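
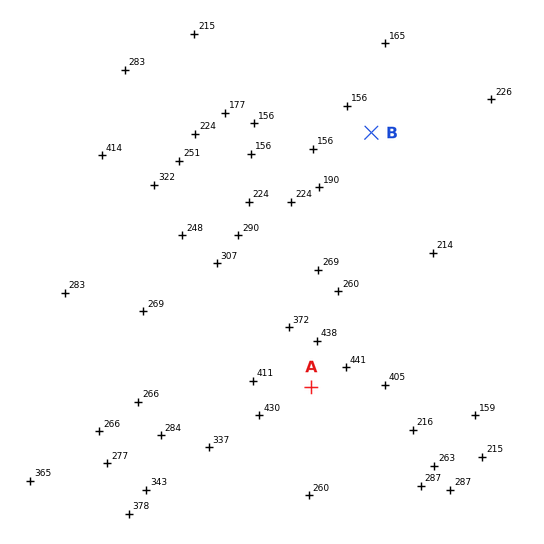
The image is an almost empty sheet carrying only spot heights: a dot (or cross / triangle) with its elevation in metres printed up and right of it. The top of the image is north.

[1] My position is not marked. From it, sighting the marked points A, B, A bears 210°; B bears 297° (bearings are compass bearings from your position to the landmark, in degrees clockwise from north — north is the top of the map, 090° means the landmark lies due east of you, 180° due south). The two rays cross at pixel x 439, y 167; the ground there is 230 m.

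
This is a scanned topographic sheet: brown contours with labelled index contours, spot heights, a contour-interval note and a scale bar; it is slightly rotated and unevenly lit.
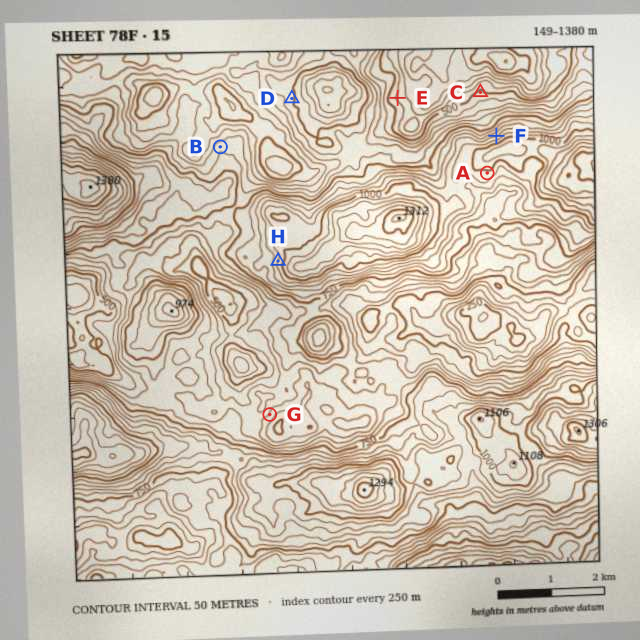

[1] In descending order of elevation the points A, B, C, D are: A D B C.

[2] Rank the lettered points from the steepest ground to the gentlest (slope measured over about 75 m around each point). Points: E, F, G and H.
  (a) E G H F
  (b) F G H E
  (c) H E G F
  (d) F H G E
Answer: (d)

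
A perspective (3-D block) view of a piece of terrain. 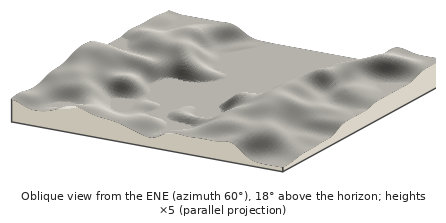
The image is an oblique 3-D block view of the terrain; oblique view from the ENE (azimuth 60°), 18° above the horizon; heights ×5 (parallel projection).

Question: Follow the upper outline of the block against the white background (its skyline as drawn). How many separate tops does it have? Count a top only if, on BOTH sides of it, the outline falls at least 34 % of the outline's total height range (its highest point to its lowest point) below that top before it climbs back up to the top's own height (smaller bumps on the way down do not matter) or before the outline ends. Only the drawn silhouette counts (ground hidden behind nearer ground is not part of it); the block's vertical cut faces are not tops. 1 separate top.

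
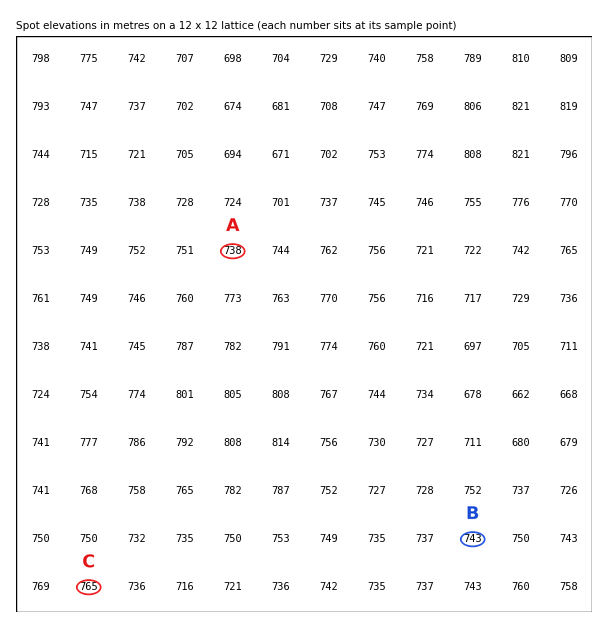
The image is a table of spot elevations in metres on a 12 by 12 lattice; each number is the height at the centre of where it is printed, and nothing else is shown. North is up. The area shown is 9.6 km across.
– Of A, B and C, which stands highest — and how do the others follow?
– C B A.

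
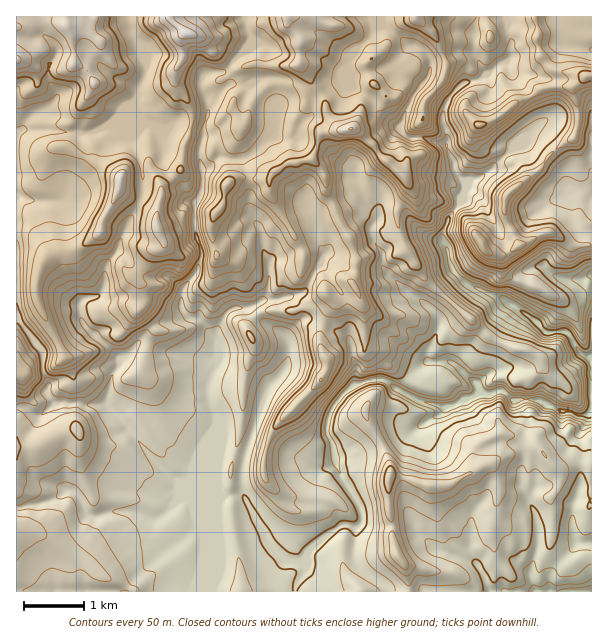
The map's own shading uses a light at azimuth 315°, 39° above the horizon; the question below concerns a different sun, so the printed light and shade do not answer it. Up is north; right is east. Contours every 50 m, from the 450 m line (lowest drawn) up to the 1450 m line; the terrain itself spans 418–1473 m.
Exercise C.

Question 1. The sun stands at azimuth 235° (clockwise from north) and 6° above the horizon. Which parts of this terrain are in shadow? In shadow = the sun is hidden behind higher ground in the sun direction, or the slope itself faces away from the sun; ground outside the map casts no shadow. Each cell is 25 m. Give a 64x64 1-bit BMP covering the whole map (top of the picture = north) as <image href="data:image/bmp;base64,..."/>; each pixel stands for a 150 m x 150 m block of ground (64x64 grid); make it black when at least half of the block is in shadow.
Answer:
<image width="64" height="64" href="data:image/bmp;base64,Qk0+AgAAAAAAAD4AAAAoAAAAQAAAAEAAAAABAAEAAAAAAAACAAATCwAAEwsAAAIAAAAAAAAA////AAAAAAAABgAwA4gYAAAfAHAHiDjAAD8AcAYL8cAAfwBwBB/zwAD/gHAEP+JFB/+AcAQ/4E4P/wDwDD/BTv/+AOAGP+PO//4A4AY/485/8ADBDjhjzh9AAMAeeAOO/uAAB/wwA4bwwACP/D+DhsCBAI/4P4OGwAMAz/h/z54AxgBP+H/Pn4DsAE/wf8e/wfwAR/D/+f/h+ABg8P/z//P8AGDx//P///wEcPH///89/ABw+f///3B4QHg////zcODgOD//+Afx4fA4Pj/gH/Dx+Agef8Af9/n4HD9/gD/34PweP/wB/+/gDD4//gf/z/H4Pj/+H/8f4/h4AP4//x/j+GAB/n/zH+PgBhP+/88/4eAgM/3/Hx/j8DC3+/j/HMH4eK//4f8AyBh4w//A8wAAO/jj/8YAADB/+PP/zsAMMPv599+f7w44+/Pv35//ADj98+/bv/8AHP3nz8f//wAM/+ffx/n/AA7+75+P8f8ADv7Pn4/x/wAP/+A+H/j/AB//+D4//P8Af//7fn/8jwN//y88//4DH+P+AAH/7wMDgP4gB//DAwAADjAf95mDAGAOOB//vQMAcB78P/u/gxAIHuA+e//DEHw/IHz9//AQ/D8Acf7/wDH+PwDw//8f+78ZEPD8/z/5PxOAeP3+P/h/B8DhcfY/An4f4McD9z8CfH/gH4f/Pw=="/>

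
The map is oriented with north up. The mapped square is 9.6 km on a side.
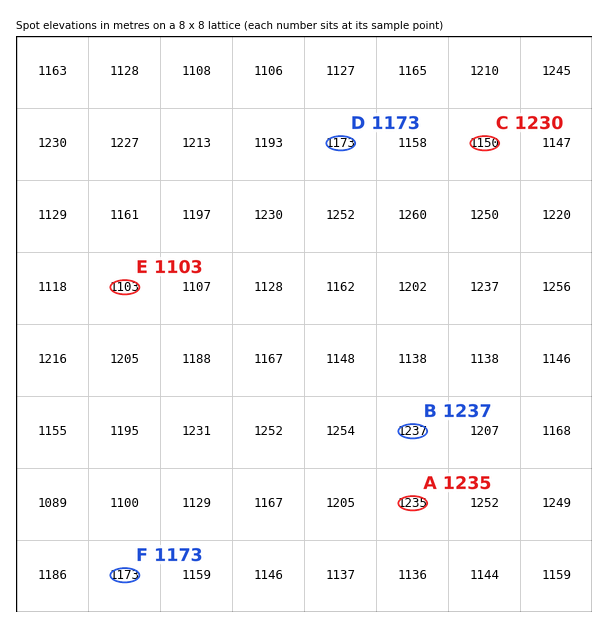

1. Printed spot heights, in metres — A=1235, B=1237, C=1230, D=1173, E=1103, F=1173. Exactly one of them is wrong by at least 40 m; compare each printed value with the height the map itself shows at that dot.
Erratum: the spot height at C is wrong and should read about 1150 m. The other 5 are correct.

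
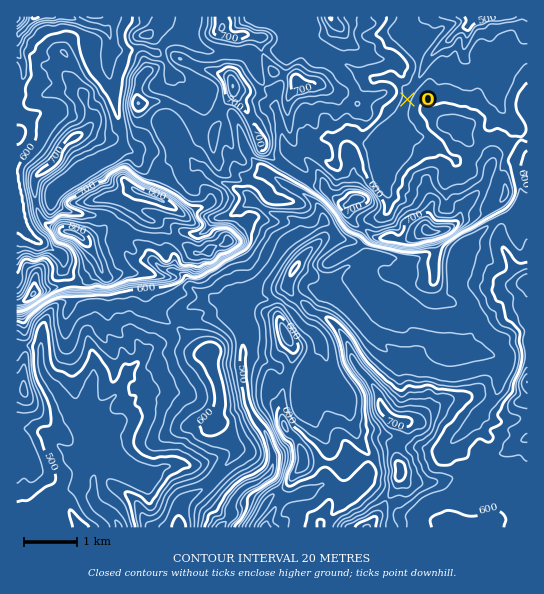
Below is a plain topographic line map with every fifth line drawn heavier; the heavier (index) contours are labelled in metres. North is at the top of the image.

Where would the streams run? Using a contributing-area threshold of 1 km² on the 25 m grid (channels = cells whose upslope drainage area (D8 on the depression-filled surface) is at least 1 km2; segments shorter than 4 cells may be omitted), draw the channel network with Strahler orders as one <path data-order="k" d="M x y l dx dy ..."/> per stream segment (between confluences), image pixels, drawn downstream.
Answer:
<path data-order="1" d="M486 521l0 1-5 5-2 0"/><path data-order="1" d="M449 519l2 0 6 3 8 5 14 0"/><path data-order="1" d="M342 491l-5-1-4-3-7-1-1-1-3 0-9 5-12 3-8 4-6 0-1 1-3 0-9 11-8 14 0 4-1 0"/><path data-order="1" d="M174 465l-3 1-5 0-5 3-6 5-5 3-3 0-1 1-8 0-20-12-8-8-8 0-1 1"/><path data-order="3" d="M101 459l0 6-6 6 0 3-1 1 0 18-1 1 0 4 5 8 8 5 12 12 0 4 1 0"/><path data-order="3" d="M98 449l0 2 3 4 0 4"/><path data-order="1" d="M458 437l19-19 0-1 10-11 0-1 10-11 1-3 0-8 3-4 0-9 1-1 0-7-5-5-3-2-4 0-12-12-1 0-7-6-1 0"/><path data-order="2" d="M99 433l-1 2 0 14"/><path data-order="2" d="M83 430l4 8 11 11"/><path data-order="1" d="M349 401l-2-4-12-12-8-20-1-10-11-10"/><path data-order="1" d="M301 394l0-3-2-1 0-8 11-21 7-8 0-6-2-2"/><path data-order="1" d="M146 391l-9 4-10 10-2 6-4 4 0 2-10 9-6 4-3 0-3 3"/><path data-order="1" d="M94 369l0 8-3 4 0 2-1 2 0 5-3 7 0 12-2 5 0 15-2 1"/><path data-order="1" d="M142 357l-15 16-10 21-15 15-3 6 0 18"/><path data-order="1" d="M41 347l0 19 4 9 14 18 2 4 4 4 2 5 12 12 0 4 4 8"/><path data-order="2" d="M315 345l-2-7-22-21-4-8-5-7-3-1-9 0-1-2-11 0-7-6-5 1"/><path data-order="2" d="M469 337l-27-2-1-1-44 0-10-4-4 0-9-5-52-52"/><path data-order="3" d="M235 315l3 4 0 7 1 1 0 4 3 6 0 8 1 1-1 20 1 1 0 14 2 1 0 7 1 1 0 8 1 1 2 8 4 8 14 20 0 3 4 9 0 4 2 2 0 14-2 3-10 11-16 6-10 10-4 9-2 3 0 10-4 4-2 0 0 4"/><path data-order="3" d="M246 294l-9 9-2 12"/><path data-order="1" d="M319 285l0-14"/><path data-order="2" d="M319 271l-4-4 2-8 20-20 0-4-10-10-8 0"/><path data-order="1" d="M161 267l4 3 6 0 4 3 7 1 5 5 2 4 8 8 5 3 8 1 4 4 4 2 12 12 3 0 2 2"/><path data-order="1" d="M358 259l-8 7-1 0-8 8-15 0-1-1-3 0"/><path data-order="3" d="M299 234l-20 20-8 12-5 5 0 2-20 21"/><path data-order="2" d="M319 225l-4 4-8 4-6 0-2 1"/><path data-order="1" d="M17 219l0-68"/><path data-order="1" d="M505 218l-4 0-6 3-18 14-14 7-4 4-5 12-1 13 5 7 1 13 10 11 8 20 0 5-2 3-6 7"/><path data-order="1" d="M223 217l8-2 4-4 14-8 12 3"/><path data-order="2" d="M261 206l4 4 8 4 14 3 6 2 6 7 0 8"/><path data-order="1" d="M385 189l-2-2 0-5 4-4 0-44 2-3 13-13"/><path data-order="1" d="M266 171l24 16 12 6 8 6 1 0 6 6 5 8 0 9-3 3"/><path data-order="1" d="M195 165l3 1 4 0 15 15 9 2 17 10 3 0 15 13"/><path data-order="1" d="M454 161l-3-4-1 0-13-14-4-2-6-3-9 0-1-1-3 0-8-6-4-4 0-9"/><path data-order="1" d="M98 157l4-3 3 0 4-3 2 0 6-2 6-7"/><path data-order="1" d="M291 153l8 0 4-4 6 0 10 6 7 7 5 3 3 0 3-3 0-15-2-1 0-5 4-4 6-3 5 0 7 3 8 6 10 0 27-26"/><path data-order="2" d="M123 142l0-8-4-9 0-6-2-6-2-16-1-2-1-9-2-1-1-8-1-2 0-21 1-1 0-6"/><path data-order="2" d="M402 117l0-4 5-14 0-4 4-6"/><path data-order="1" d="M18 95l1-1 2-11 2-5 0-13-1-2 0-2-5-8 1-19 1 0 0-1 15-15 0-1"/><path data-order="2" d="M411 89l4-4 2-4 2-3 4-8 0-3 4-5 2-4 16-16 5-3 0-1 8-8 4-3 4 0 1-1"/><path data-order="1" d="M497 89l-4-8-15-10-13-13-2-3 0-6 2-2 0-4 2-6 0-11"/><path data-order="1" d="M366 75l5 3 22 0 14 13 4-2"/><path data-order="1" d="M170 67l0-1-15-15"/><path data-order="2" d="M155 51l-8-1-4-3-10 2-2 1-18 0-3-3"/><path data-order="1" d="M203 49l-5-3-5-5 0-2-4-2-7 0-1 1-7 1-9 4-7 7 0 1-3 0"/><path data-order="3" d="M110 47l0-12-5-6-3 0-4-3-7 0-5-3-3 0-9-5-7 0-1-1-32 0"/><path data-order="2" d="M467 26l4-4 0-5-1 0"/><path data-order="1" d="M435 17l35 0"/>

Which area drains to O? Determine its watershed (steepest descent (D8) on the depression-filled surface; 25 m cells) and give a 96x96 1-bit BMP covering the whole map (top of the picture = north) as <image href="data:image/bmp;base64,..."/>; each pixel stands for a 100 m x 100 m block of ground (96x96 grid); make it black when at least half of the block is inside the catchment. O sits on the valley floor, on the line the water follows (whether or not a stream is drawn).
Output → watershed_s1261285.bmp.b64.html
<image width="96" height="96" href="data:image/bmp;base64,Qk2+BAAAAAAAAD4AAAAoAAAAYAAAAGAAAAABAAEAAAAAAIAEAAATCwAAEwsAAAIAAAAAAAAA////AAAAAAAAAAAAAAAAAAAAAAAAAAAAAAAAAAAAAAAAAAAAAAAAAAAAAAAAAAAAAAAAAAAAAAAAAAAAAAAAAAAAAAAAAAAAAAAAAAAAAAAAAAAAAAAAAAAAAAAAAAAAAAAAAAAAAAAAAAAAAAAAAAAAAAAAAAAAAAAAAAAAAAAAAAAAAAAAAAAAAAAAAAAAAAAAAAAAAAAAAAAAAAAAAAAAAAAAAAAAAAAAAAAAAAAAAAAAAAAAAAAAAAAAAAAAAAAAAAAAAAAAAAAAAAAAAAAAAAAAAAAAAAAAAAAAAAAAAAAAAAAAAAAAAAAAAAAAAAAAAAAAAAAAAAAAAAAAAAAAAAAAAAAAAAAAAAAAAAAAAAAAAAAAAAAAAAAAAAAAAAAAAAAAAAAAAAAAAAAAAAAAAAAAAAAAAAAAAAAAAAAAAAAAAAAAAAAAAAAAAAAAAAAAAAAAAAAAAAAAAAAAAAAAAAAAAAAAAAAAAAAAAAAAAAAAAAAAAAAAAAAAAAAAAAAAAAAAAAAAAAAAAAAAAAAAAAAAAAAAAAAAAAAAAAAAAAAAAAAAAAAAAAAAAAAAAAAAAAAAAAAAAAAAAAAAAAAAAAAAAAAAAAAAAAAAAAAAAAAAAAAAAAAAAAAAAAAAAAAAAAAAAAAAAAAAAAAAAAAAAAAAAAAAAAAAAAAAAAAAAAAAAAAAAAAAAAAAAAAAAAAAAAAAAAAAAAAAAAAAAAAAAAAAAAAAAAAAAAAAAAAAAAAAAAAAAAAAAAAAAAAAAAAAAAAAAAAAAAAAAAAAAAAAAAAAAAAAAAAAAAAAAAAAAAAAAAAAAAAAAAAAAAAAAAAAAAAAAAAAAAAAAAAAAAAAAAAAAAAAAAAAAAAAAAAAAAAAAAAAAB/gAAAAAAAAAAAAAD/yAAAAAAAAAAAAAP//wAAAAAAAAAAAAf//4AAAAAAAAAAAA///4AAAAAAAAAAAA///8AAAAAAAAAAAA///8AAAAAAAAAAAD///+AAAAAAAAAAAH////AAAAAAAAAAAP////gAAAAAAAAAB/////wAAAAAAAAAD/////wAAAAAAAAAP/////4AAAAAAAAAf/////4AAAAAAAAB//////4AAAAAAAAD//////4AAAAAAAAH//////wAAAAAAAAP//////AAAAAAAAAP/////+AAAAAAAAAP/////8AAAAAAAAAf/////8AAAAAAAAAf/////4AAAAAAAAA/////+AAAAAAAAAA/////8AAAAAAAAAB/////4AAAAAAAAAD/////wAAAAAAAAAD///j8AAAAAAAAAAH///AYAAAAAAAAAAAP/wAAAAAAAAAAAAAH4AAAAAAAAAAAAAADwAAAAAAAAAAAAAAAAAAAAAAAAAAAAAAAAAAAAAAAAAAAAAAAAAAAAAAAAAAAAAAAAAAAAAAAAAAAAAAAAAAAAAAAAAAAAAAAAAAAAAAAAAAAAAAAAAAAAAAAAAAAAAAAAAAAAAAAAAAAAAAAAAAAAAAAAAAAAAAAAAAAAAAAAAAAAAAAAAAAAAAA="/>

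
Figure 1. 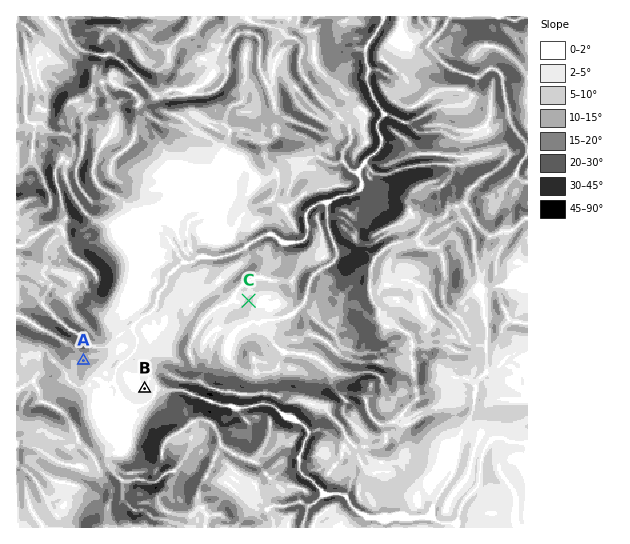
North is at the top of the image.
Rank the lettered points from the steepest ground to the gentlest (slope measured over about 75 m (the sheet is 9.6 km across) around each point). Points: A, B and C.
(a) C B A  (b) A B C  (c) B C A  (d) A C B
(d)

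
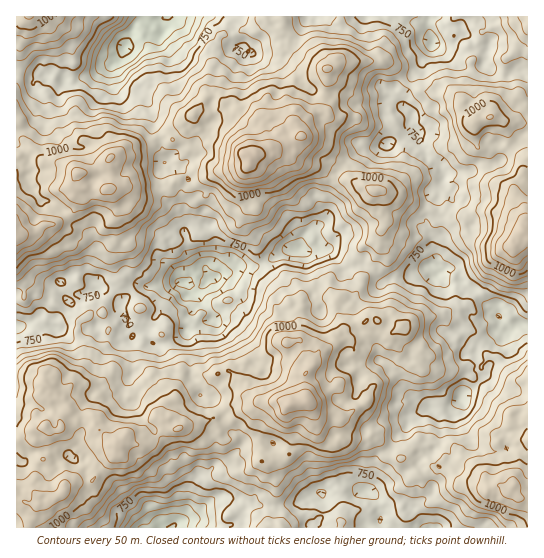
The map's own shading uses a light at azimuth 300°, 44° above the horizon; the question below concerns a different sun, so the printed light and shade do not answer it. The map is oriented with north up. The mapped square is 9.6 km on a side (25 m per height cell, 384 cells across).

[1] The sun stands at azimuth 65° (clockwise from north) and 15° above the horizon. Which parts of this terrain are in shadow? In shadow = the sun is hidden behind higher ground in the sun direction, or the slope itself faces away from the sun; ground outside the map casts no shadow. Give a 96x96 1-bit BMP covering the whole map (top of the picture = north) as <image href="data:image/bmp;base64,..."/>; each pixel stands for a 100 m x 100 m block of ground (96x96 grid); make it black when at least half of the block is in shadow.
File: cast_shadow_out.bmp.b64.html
<image width="96" height="96" href="data:image/bmp;base64,Qk2+BAAAAAAAAD4AAAAoAAAAYAAAAGAAAAABAAEAAAAAAIAEAAATCwAAEwsAAAIAAAAAAAAA////AAAAAACAAAAA/BAAAAAf//7AAAAB/hAAAAAP//+AAAAA/hAAAAAP//8AAAAB2AAAAAMD//wAAAAB2AAAAAAD//gAAADwwAAAAB4H/yAAAADwA+cAAB6D/wAAAAAAY88AAD4DzgAAAAAAAIwAAD+DwAAAABAAAYAAAB8CAAAAAAAAAD4AAAYAAAAAAYAABDwAAB4AAAAAA8AABjgAwBoAAAAAB8AABBgBwAAAAAAABoABgAADgAAAAAAgAAABABAHgAAAAAMAAAAAADnHAAAAAAFAAAAEAH/OAAAAAgBABAAAAH/kAAAAAABAAAAgAH/gAAAAAABAAAAAAH/AAAAAADAgAACAAOfAAAAADDAAAACAAEfAAAAADICAAAAAAAPAAAAAHoDwAAAAAMAAAAAADgDwAAAAAAAAAAAADgHwAAAAAAAAAAAAHCDAAAAAAAAAAAAACGDAAAAAIAAgAAAAACDAAAAAAACgAAAAAAFAAAAAAACAAAAAAAAAAAAAAACAAAAAAAAAAAAAAAfAAAAAAAEAAAAAAA/AAAAAAAAAAAAAAA/AAAAAAAAAAABgAB8AAAAAAAAAYAAAAB8AAAAAAAAAYAAAAB4AAAAAAAAAIAAAAxwAAAAAAAMAAAQABhwAAAAAABcAAAwAAB0AYAAAAB/AAAQAAB8AYAAAAD+AAAAAAB8AAAAAAP+AAAAAABoAAAAAH/4AAAAAABgAAAAD//4AAIAAAAgAAAAH//wAAAAAAgAAAAAP//gAAIAAAgAAAAAP//gAAYAAAkAAAAAH//wAA4AAH/AAAAAH//gAAgAAH/gAAGAD//gAAAAAH/gAGHAB//AAAAAAH/ACO2AB/+AAAAAAD+ACX4AA/8AAAQAAD8AAb8AA/8AAAQAAD4AA3+AAz+AAAYAAH4AD/+AAD+AAAYAAPwAB/+AAB+AAAAAAHwAB/+AAA/AAAcAD/gAY/+AAAZAD4cAH/8AQ/8AAAfAP4YAD/8AA/8AABfAPwQAD/8AA/8AAAeAOAAAD//AB/8AAF8AAAAAD/+ABlgAAGQABwAAB/+AAAAAAAAAA4AAB/+AAAAAAAgwAwAAB/+AAAAAB4gwQAAAA/+AAAAAB4AwAAAAAf8AAAAADgBgAAAAAP8AAAAAGsAAAAAAAD4AAAAAP8AAAAAAYBwAAAAAf+AAAAAAAAgAAAAAf/AAAAAAAAAAAAAAf+AAAAAAEAAAAAAAf8AAAAAAAAAAAAAAf8AAAAAAEAAAAAAA/4AAAAAAAAAAAAAA74AAAAABgAAAAAABzwAAAAAAAAAAAAADxgAAAAAAAAAAAAABwAAAAAAgBgAABgAEAgAAAAAwAgAADwAEAAAAAAAwAAAAHwAwAAAAAAAgAAAADwAgAAAABAAAAAAABgAAAAOAAAAABwAAAAAAAAOAAAAAAwA4AAAAAAGEAAAAA4A8AAAAAAGEAAAYAYA4AAAAHgOAAAAAA4DsAAAAHgP4AAAIA8BgAAAAHjH8AAAAA8AAAAAAHDH+AAAAA8BgAAAACCH+AAAAAYBgAAAAACDc="/>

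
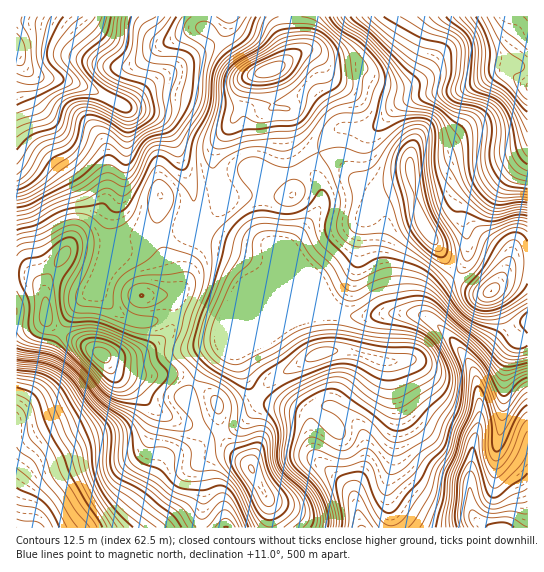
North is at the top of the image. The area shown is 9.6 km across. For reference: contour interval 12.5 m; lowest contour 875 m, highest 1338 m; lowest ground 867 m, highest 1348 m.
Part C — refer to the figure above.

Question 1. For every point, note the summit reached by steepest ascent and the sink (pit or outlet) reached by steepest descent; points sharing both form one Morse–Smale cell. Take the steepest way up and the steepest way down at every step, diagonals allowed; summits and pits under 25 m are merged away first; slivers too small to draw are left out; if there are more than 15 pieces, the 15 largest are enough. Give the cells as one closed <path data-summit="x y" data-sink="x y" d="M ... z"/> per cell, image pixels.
<path data-summit="102 354" data-sink="502 527" d="M155 227l-5 8-20 6-57 4-6 5-19 27-3 16-2-6-8-8-10-6-8 0-1 52 15 0 10-2 5-6 1 4 11 10 43 22 14 18 18 4 42 0 19 8 13-18 19-18 47-19 21-12 38-6-17-23-40-39-41-3-29-9-16 27-6 24-6 6-12 2 4-5 0-20-12-32z"/><path data-summit="102 354" data-sink="17 50" d="M17 56l-1 217 9 0 10 6 8 8 2 6 3-16 19-27 6-5 57-4 20-6 5-8 2 11 12 32 0 20-5 4 13-1 8-11 4-19 14-28-12-6-2-3 4-16 0-17-20-55-8-13-6-6-10-6-22-5-45-23-17-5-30-4-10-7z"/><path data-summit="102 354" data-sink="17 527" d="M46 317l-9 7-21 2 0 201 94 1 8-4 11-11 19-24 13-26 6-6 18-5 14-9 2-8-1-10-12-31 5-11-8-6-10-2-42 0-18-4-14-18-43-22-11-10z"/><path data-summit="270 70" data-sink="17 50" d="M286 16l-269 0-1 39 9 14 10 7 30 4 17 5 45 23 22 5 10 6 14 19 10 29 9 20 1 23-4 16 2 3 12 7 21-38-11-27 2-22 24-39 8-28 11-9 21-6 12-12z"/><path data-summit="319 354" data-sink="502 527" d="M334 311l-13 0-27 5-23 16-34 18 6 21 10 22 4 3 20-20 46-24 24-1 34 10 6 0 4 4 6 50-4 47-6 21 4 44 96 1-12-10-4-12-2-28 4-37 7-23 0-16-4-25-9-19-14-17-19-20-12-6-37-2-11 3-24 0z"/><path data-summit="270 70" data-sink="527 17" d="M527 16l-240 0 0 13 4 14 0 12-12 12-11 4 4 34 2 3 15 1 12 30 8 8 10 5 6-11 12-12 34 0 10-5 17-19 17-8 24-5 20-1 43-20 9 1 16 12z"/><path data-summit="425 226" data-sink="527 17" d="M509 71l-11 1-27 15-12 4-28 2-24 7-9 5-17 19-10 5-32-1-14 13-5 9 2 3 17 8 19 20 16 10 8 0 29-11 9 38 35 57 9-9 4-11 0-14-7-23 0-9 14-16 53-40 0-68z"/><path data-summit="270 70" data-sink="502 527" d="M267 71l-14 5-6 6-8 28-24 39-2 22 11 27-5 12-10 12-5 13 30 10 41 3 18 17-5-18 21-25 12-19 0-16-6-14 4-20-18-14-10-28-5-3-13-1z"/><path data-summit="251 469" data-sink="362 527" d="M257 396l-11 7-9 2-19 0 1 16 6 20 13 15 11 9 19 34 1 28 92 1-2-15-7-22-24-21-15-17-2-30-3-8-17-7-25-5z"/><path data-summit="319 354" data-sink="362 527" d="M347 351l-24 1-16 7-34 20-16 18 9 6 25 5 16 7 4 9 2-9 8-7 6-3 10 3 13 9 11 13 4 12 0 21-10 26 0 12 5 24 2 3 28 0 1-15-4-18 0-12 6-21 4-39-6-58-4-4-6 0z"/><path data-summit="270 70" data-sink="502 527" d="M527 323l-12 2-10 7-33 33 5 17 3 36-8 31-3 29 2 28 4 12 14 10 39-1z"/><path data-summit="491 291" data-sink="502 527" d="M362 195l-13 0-26 6-35 46 0 6 7 14 22 23 16 21 17 5 48-3-7-8-4-26-6-17 0-17 4-16-1-16-6-9z"/><path data-summit="425 226" data-sink="502 527" d="M321 152l-5 7-1 14 6 14 0 15 28-7 13 0 17 10 6 13 0 11-4 16 0 17 6 17 4 26 2 5 6 3 16 0 12 4 0-11 5-12 23-20-35-56-8-37-30 10-8 0-16-10-19-20z"/><path data-summit="491 291" data-sink="527 17" d="M527 153l-52 40-14 16 0 9 7 23 0 14-4 11-8 9 10 10 9 6 15 1 9-9 12-19 17-3z"/><path data-summit="251 469" data-sink="17 527" d="M194 383l-6 11 12 31 1 10-2 8-14 9-18 5-6 6-21 36-19 22-10 7 90 0 2-14-2-49 8-8 9-2 11 0 14 4-11-9-9-15-7-34z"/>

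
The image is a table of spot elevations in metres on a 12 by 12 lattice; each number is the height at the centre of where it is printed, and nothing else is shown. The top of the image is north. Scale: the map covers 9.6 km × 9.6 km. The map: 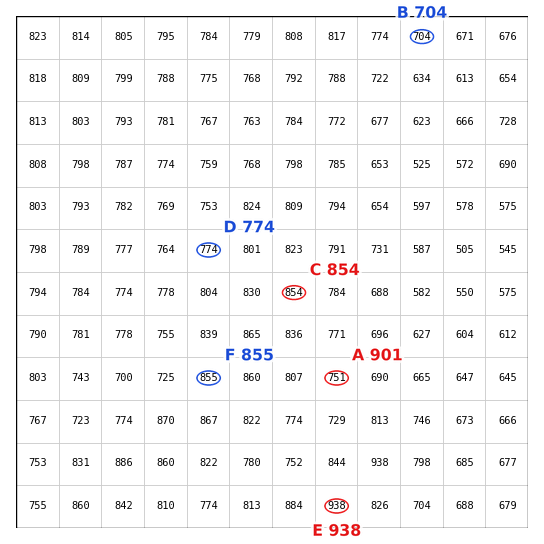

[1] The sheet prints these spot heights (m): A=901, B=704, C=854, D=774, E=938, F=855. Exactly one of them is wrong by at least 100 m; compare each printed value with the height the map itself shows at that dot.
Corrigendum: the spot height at A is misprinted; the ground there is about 751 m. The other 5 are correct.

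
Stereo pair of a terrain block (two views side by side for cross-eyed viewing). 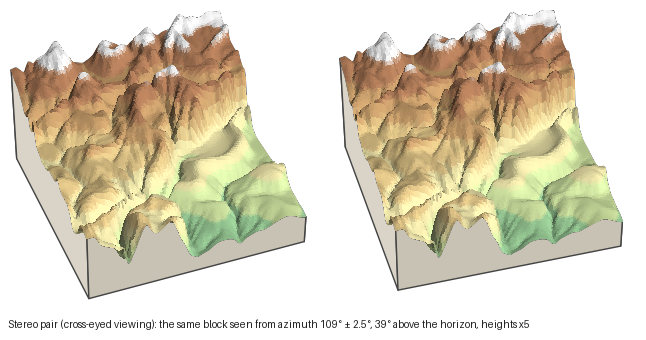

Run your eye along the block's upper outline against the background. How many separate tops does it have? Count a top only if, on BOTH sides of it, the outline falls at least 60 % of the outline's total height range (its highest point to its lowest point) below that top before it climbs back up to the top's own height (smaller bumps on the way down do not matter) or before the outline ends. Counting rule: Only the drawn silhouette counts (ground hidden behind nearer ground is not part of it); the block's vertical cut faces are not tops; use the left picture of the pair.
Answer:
0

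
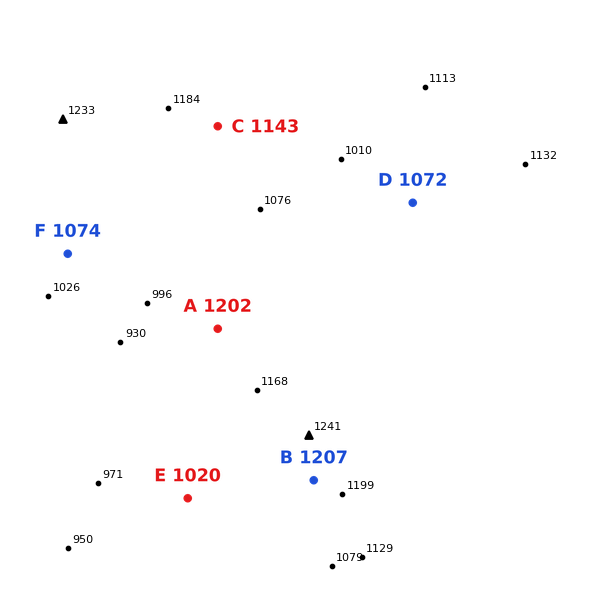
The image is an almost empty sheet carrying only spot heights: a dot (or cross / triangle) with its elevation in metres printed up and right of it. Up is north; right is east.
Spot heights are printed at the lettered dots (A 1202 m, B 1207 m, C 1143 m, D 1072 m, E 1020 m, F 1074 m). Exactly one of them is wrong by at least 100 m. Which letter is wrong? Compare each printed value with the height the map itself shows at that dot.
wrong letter A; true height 1077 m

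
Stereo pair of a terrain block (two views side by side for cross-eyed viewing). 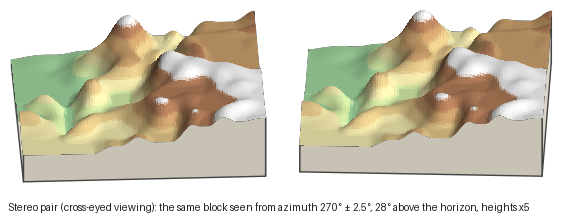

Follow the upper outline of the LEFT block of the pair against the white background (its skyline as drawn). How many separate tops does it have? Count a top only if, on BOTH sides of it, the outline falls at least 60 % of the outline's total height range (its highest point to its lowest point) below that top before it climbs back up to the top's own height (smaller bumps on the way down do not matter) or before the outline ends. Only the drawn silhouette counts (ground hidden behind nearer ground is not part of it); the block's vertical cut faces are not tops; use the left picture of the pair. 0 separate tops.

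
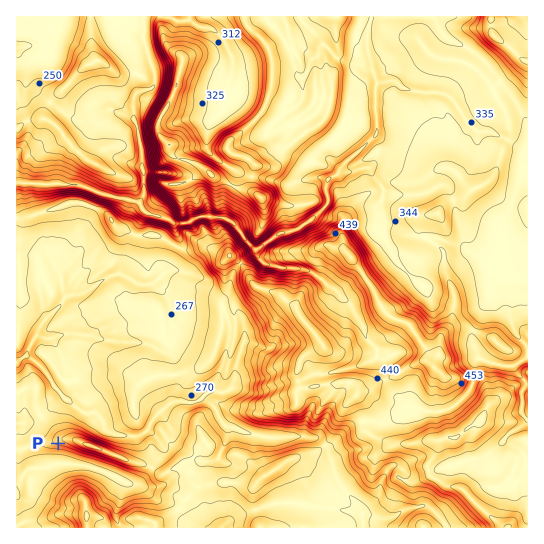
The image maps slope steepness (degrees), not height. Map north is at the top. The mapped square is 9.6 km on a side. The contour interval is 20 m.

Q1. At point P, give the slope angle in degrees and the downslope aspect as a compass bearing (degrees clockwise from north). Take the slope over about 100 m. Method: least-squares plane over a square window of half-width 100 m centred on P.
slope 10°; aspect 206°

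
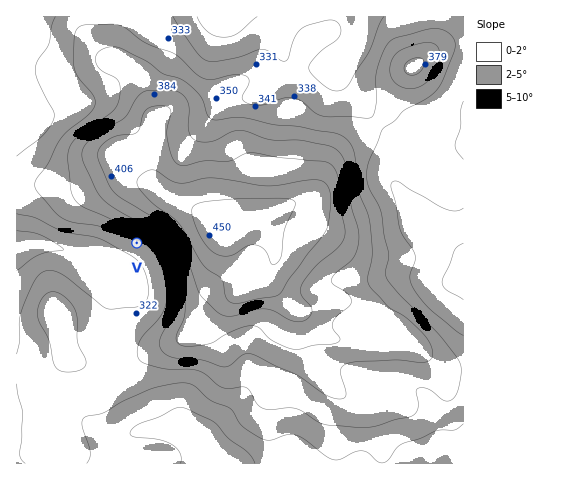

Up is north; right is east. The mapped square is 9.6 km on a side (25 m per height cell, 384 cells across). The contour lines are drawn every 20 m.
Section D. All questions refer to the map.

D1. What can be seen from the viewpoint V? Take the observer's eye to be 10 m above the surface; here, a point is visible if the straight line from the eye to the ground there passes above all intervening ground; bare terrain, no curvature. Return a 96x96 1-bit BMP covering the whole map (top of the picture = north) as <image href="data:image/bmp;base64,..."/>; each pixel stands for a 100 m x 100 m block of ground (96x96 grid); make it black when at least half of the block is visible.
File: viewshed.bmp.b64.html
<image width="96" height="96" href="data:image/bmp;base64,Qk2+BAAAAAAAAD4AAAAoAAAAYAAAAGAAAAABAAEAAAAAAIAEAAATCwAAEwsAAAIAAAAAAAAA////AAAAAAAAAAAAAAAAAAAAAAAAAAAAAAAAAAAAAAAAAAAAAAAAAAAAAAAAAAAAAAAAAAAAAAAAAAAAAAAAAAAAAAAAAAAAAAAAAAAAAAAAAAAAAAAAAAAAAAAAAAAAAAAAAAAAAAAAAAAAAAAAAAAAAAAAAAAAAAAAAAAAAAAAAAAAAAAAAAAAAAAAAAAAAAAAAAAAAAAAAAAAAAAAAAAAAAAAAAAAAAAAAAAAAAAAAAAAAAAAAAAAAAAAAAAAAAAAAAAAAAAAAAAAAAAAAAAAAAAAAAAAAAAAAAAAAAAAAAAAAAAAAAAAAAAAAH4AAAAAAAAAAAAAAf8AAAAAAAAAAAAAB/+AAAAAAAAAAAAAH/+AAAAAAAAAAAAAH//AAAAAAAAAAAAAP//wAAAAAAAAAAAAP//+AAAAAAAAAAAAP///wAAAAAAAAAAAP///4AAAAAAAAAAAP///8AAAAAAAAAAAP///+AAAAAAAAAAAP///+AAAAAAAAAAAf///+AAAAAAAAAAA////+AAAAAAAAAAA/////AAAAAAAAAAB/////AAAAAAAAAAB/////AAAAAAAAAAD/////AAAAAAAAAAD/////gAAAAAAAAAD/////gAAAAAAAAAD/////gAAAAAAAAAD/////gAAAAAAAAAH/////gAAAAAAAAAH/////gAAAAAAAAAP/////gAAAAAAAAAP/////gAAAAAAAACf/////gAAAAAAAAD//////gAAAAAAAAD//////gAAAAAAAAD//////gAAAAAAAADwf////AAAAAAAAADgP////AAAAAAAAADAP///8AAAAAAAAACAH///4AAAAAAAAAAAD/P/gAAAAAAAAAAAAQAHAAAAAAAAAAAAAAAAAAAAAAAAAAAAAAAAAAAAAAAAAAAAAAAAAAAAAAAAAAAAAAAAAAAAAAAAAAAAAAAAAAAAAAAAAAAAAAAAAAAAAAAAAAAAAAAAAAAAAAAAAAAAAAAAAAAAAAAAAAAAAAAAAAAAAAAAAAAAAAAAAAAAAAAAAAAAAAAAAAAAAAAAAAAAAAAAAAAAAAAAAAAAAAAAAAAAAAAAAAAAAAAAAAAAAAAAAAAAAAAAAAAAAAAAAAAAAAAAAAAAAAAAAAAAAAAAAAAAAAAAAAAAAAAAAAAAAAAAAAAAAAAAAAAAAAAAAAAAAAAAAAAAAAAAAAAAAAAAAAAAAAAAAAAAAAAAAAAAAAAAAAAAAAAAAAAAAAAAAAAAAAAAAAAAAAAAAAAAAAAAAAAAAAAAAAAAAAAAAAAAAAAAAAAAAAAAAAAAAAAAAAAAAAAAAAAAAAAAAAAAAAAAAAAAAAAAAAAAAAAAAAAAAAAAAAAAAAAAAAAAAAAAAAAAAAAAAAAAAAAAAAAAAAAAAAAAAAAAAAAAAAAAAAAAAAAAAAAAAAAAAAAAAAAAAAAAAAAAAAAAAAAAAAAAAAAAAAAAAAAAAAAAAAAAAAAAAAAAAAAAAAAAAAAAAAAAAAAAAAAAAAAAAAAAAAAAAAAAAAAAAAAAAAA="/>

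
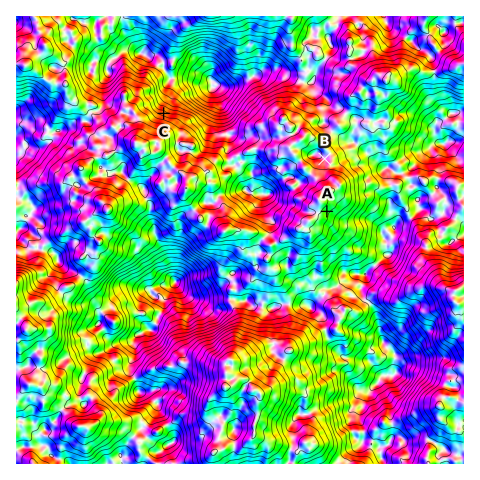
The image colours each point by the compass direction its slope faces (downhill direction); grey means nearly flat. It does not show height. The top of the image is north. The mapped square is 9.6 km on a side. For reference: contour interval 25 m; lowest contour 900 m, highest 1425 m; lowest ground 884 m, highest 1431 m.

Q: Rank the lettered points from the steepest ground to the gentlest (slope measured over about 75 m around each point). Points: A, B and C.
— C A B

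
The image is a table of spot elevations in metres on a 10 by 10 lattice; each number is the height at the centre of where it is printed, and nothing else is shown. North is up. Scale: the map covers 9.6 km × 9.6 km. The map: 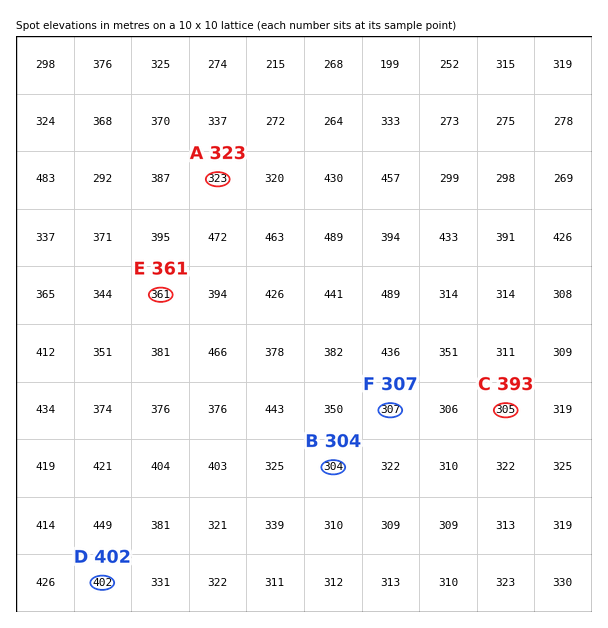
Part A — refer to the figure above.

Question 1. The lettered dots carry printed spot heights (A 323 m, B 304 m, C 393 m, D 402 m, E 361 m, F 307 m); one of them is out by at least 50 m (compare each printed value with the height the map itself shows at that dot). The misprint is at C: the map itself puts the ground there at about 305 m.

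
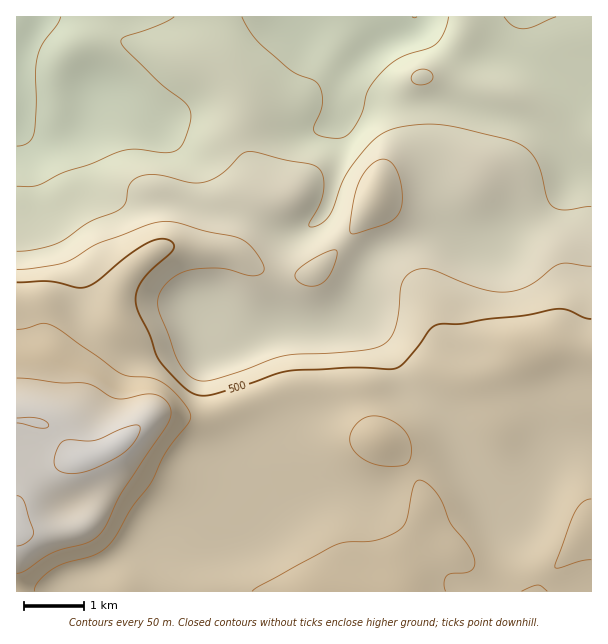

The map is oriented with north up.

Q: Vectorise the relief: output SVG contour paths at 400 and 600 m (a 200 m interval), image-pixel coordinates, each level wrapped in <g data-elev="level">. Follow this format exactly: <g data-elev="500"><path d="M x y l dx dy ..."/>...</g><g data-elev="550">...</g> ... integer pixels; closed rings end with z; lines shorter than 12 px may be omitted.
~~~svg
<g data-elev="400"><path d="M591 206l-27 4-7-1-5-3-5-8-6-25-5-12-8-11-10-7-14-4-51-12-18-3-16 1-29 5-9 4-9 7-14 17-12 16-17 42-6 7-8 3-4 1-2-2 10-19 4-12 1-15-4-10-9-5-24-4-38-9-7 3-23 21-15 7-15 0-33-7-9 0-9 2-5 3-4 5-3 18-8 7-28 11-24 18-10 5-20 5-19 2"/><path d="M416 84l7 1 6-2 4-5-1-4-3-3-4-2-9 2-3 3-2 4 2 4z"/></g><g data-elev="600"><path d="M17 573l9-3 27-17 33-10 13-8 8-11 16-33 44-66 4-12-1-6-3-5-6-5-6-3-9 0-20 4-9 1-7-3-17-10-7-3-27 0-42-5"/></g>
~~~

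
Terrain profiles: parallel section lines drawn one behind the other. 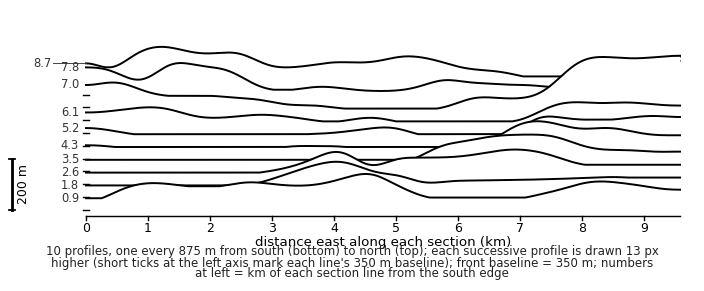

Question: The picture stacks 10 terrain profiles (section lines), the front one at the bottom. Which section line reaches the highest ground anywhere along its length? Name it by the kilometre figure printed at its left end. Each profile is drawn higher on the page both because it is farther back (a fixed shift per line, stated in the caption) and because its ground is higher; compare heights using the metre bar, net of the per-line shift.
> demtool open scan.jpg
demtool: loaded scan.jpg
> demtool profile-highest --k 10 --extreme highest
7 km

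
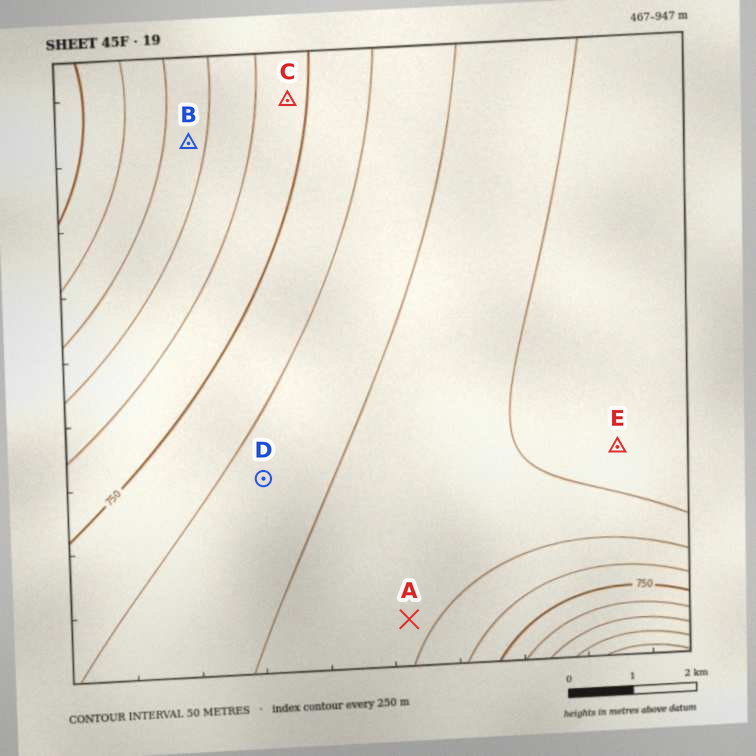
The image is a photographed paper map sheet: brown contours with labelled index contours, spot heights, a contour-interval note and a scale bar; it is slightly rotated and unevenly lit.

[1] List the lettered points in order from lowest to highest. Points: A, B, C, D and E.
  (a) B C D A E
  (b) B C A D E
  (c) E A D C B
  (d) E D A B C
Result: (a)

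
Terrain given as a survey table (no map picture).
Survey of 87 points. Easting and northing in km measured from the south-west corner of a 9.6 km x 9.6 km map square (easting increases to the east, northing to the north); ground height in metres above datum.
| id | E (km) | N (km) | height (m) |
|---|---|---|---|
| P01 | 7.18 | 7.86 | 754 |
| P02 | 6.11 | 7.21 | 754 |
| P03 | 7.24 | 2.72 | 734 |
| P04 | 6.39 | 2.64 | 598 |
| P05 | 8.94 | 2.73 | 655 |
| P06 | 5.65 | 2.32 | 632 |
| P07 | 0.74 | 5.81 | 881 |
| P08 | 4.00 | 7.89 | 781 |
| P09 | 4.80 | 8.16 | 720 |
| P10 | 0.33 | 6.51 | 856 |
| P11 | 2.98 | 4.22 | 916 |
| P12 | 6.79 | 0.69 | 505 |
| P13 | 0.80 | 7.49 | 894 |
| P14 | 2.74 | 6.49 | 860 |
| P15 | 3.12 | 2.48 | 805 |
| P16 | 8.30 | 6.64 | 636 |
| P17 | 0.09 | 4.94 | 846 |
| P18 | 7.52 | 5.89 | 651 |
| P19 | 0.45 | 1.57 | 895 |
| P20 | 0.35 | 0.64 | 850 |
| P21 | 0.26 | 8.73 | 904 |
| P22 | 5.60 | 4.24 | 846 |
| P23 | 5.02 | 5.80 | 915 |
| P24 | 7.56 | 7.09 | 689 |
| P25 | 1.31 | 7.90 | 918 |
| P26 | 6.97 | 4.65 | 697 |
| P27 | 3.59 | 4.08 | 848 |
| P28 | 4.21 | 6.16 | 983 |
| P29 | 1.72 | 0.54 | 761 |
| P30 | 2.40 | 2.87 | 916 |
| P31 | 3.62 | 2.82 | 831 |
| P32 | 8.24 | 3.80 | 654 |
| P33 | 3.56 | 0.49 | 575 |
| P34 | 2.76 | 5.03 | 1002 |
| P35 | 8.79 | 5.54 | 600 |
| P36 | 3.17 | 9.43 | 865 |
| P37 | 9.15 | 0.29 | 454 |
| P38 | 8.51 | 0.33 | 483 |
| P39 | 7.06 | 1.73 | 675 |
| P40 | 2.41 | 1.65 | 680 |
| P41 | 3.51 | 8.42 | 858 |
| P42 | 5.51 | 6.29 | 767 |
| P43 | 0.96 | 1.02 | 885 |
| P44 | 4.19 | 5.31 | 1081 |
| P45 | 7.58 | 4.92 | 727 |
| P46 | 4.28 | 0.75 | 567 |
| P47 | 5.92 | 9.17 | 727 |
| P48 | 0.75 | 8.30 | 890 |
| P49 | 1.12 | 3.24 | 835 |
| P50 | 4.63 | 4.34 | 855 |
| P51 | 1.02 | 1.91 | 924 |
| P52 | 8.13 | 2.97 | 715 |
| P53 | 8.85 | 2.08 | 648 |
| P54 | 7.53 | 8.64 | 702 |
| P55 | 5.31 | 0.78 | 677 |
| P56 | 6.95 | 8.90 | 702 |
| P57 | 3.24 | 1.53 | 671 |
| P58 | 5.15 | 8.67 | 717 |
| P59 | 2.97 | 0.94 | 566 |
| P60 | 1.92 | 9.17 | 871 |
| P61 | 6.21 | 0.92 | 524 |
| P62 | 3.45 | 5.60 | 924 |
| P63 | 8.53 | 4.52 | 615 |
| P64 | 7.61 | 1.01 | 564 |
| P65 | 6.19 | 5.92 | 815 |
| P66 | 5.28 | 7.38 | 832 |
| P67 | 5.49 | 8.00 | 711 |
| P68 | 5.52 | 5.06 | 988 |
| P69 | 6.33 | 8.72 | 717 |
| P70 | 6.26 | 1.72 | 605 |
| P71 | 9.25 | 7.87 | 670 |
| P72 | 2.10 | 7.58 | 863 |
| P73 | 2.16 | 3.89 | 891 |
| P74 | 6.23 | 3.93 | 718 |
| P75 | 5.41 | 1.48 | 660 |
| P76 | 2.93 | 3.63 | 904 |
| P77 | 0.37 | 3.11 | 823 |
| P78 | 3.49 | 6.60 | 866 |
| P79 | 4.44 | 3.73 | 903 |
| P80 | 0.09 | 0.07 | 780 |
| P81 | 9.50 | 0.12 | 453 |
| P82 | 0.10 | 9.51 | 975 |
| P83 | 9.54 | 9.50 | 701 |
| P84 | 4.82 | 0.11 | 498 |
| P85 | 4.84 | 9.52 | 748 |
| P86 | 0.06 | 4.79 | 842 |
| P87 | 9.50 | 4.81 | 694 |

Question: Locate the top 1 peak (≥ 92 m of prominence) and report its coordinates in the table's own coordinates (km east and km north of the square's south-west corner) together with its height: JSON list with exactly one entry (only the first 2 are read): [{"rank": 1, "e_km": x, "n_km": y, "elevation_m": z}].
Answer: [{"rank": 1, "e_km": 4.36, "n_km": 5.21, "elevation_m": 1101}]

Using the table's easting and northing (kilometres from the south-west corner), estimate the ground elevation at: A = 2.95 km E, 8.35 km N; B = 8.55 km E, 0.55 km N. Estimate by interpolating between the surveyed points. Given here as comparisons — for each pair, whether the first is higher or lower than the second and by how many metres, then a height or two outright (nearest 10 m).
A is higher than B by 400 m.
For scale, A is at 900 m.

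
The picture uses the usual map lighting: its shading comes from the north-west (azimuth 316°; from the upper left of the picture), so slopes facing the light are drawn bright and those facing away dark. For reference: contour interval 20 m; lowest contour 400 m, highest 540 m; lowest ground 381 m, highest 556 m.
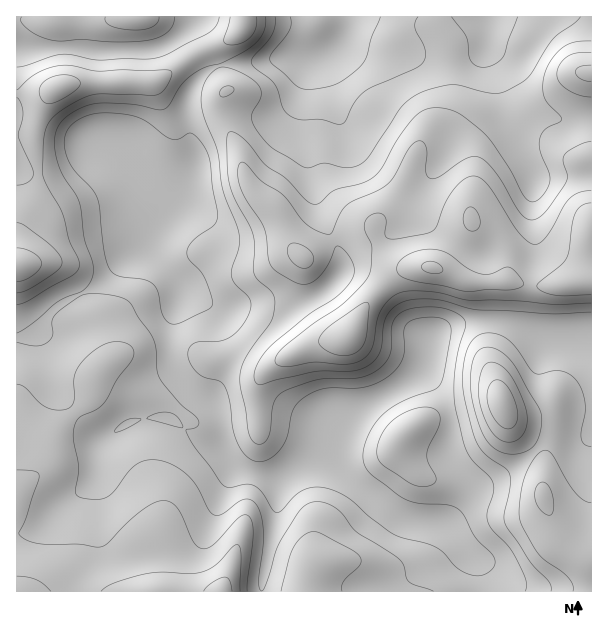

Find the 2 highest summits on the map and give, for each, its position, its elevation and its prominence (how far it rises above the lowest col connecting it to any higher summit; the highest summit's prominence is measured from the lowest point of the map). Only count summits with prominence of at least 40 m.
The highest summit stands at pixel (501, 404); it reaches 556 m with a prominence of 175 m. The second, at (432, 267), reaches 544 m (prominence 71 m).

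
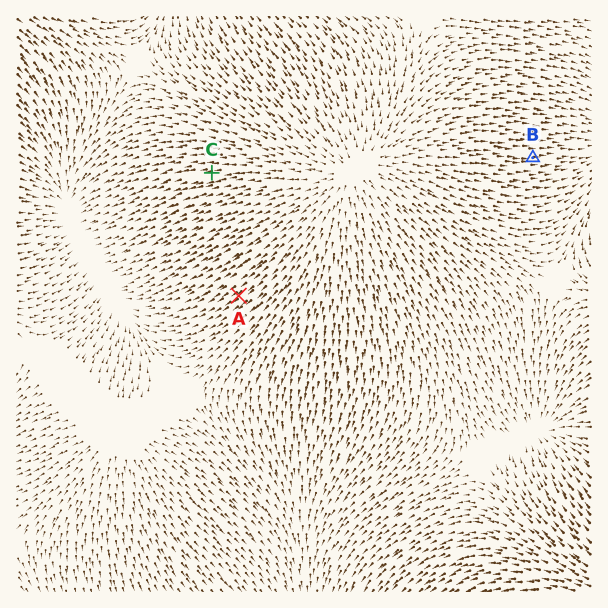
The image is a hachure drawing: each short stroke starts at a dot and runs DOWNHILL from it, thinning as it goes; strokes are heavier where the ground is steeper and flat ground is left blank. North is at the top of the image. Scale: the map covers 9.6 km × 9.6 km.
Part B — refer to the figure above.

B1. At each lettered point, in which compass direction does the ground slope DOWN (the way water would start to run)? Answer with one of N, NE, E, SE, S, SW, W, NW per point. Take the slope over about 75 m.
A SW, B E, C W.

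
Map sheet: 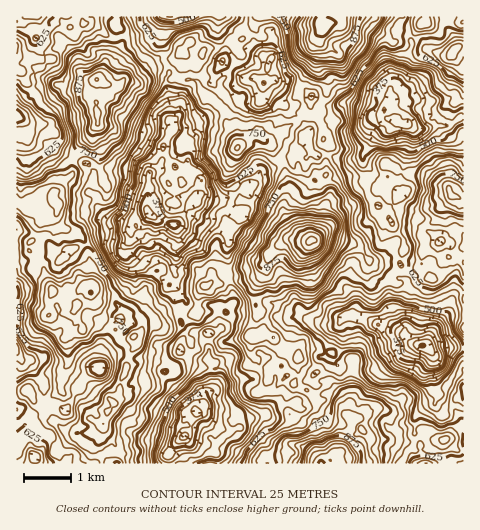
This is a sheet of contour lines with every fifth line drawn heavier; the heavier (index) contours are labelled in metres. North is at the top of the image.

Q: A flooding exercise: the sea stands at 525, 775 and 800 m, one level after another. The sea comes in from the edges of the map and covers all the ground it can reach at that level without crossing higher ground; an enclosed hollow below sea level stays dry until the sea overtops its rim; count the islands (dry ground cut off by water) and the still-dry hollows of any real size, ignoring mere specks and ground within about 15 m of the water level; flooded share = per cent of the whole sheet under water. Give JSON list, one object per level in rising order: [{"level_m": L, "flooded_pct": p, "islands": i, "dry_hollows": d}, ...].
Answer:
[{"level_m": 525, "flooded_pct": 12, "islands": 0, "dry_hollows": 1}, {"level_m": 775, "flooded_pct": 84, "islands": 6, "dry_hollows": 0}, {"level_m": 800, "flooded_pct": 88, "islands": 3, "dry_hollows": 0}]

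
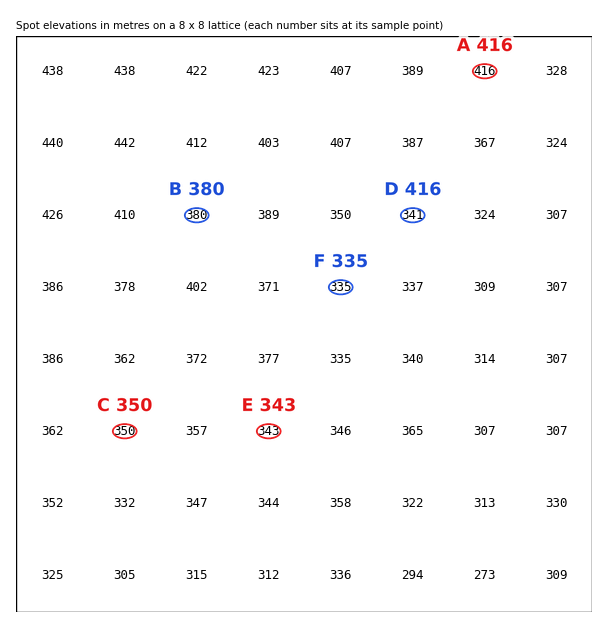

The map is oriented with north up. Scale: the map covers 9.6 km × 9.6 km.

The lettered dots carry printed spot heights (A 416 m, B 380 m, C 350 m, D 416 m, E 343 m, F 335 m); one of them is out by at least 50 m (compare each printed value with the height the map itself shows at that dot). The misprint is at D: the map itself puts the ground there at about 341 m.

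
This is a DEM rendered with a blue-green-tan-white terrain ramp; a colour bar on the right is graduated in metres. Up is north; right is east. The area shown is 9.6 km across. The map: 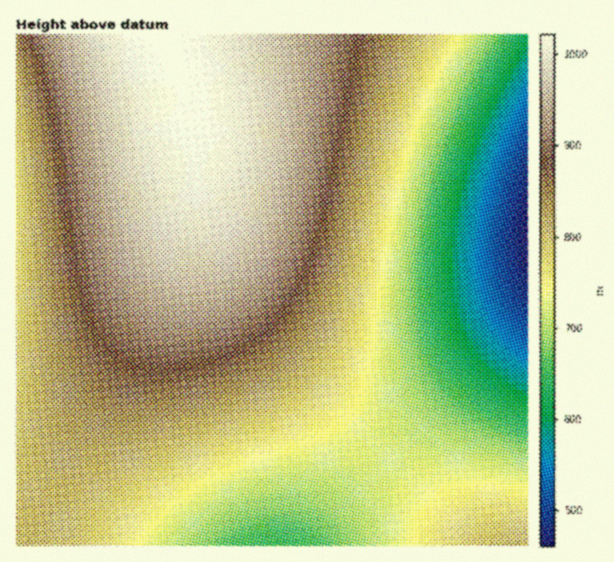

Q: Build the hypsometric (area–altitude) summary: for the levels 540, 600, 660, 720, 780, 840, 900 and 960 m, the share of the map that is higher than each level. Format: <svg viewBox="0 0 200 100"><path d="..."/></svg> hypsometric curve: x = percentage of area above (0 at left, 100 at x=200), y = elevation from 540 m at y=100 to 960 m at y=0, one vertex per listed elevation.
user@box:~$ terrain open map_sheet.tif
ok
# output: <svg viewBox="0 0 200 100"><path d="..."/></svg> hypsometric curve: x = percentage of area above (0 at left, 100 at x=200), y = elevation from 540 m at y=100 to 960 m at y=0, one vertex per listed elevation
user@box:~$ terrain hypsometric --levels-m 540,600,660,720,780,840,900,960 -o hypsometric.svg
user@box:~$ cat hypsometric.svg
<svg viewBox="0 0 200 100"><path d="M194 100l-8-14-11-15-25-14-31-14-37-14-27-15-24-14"/></svg>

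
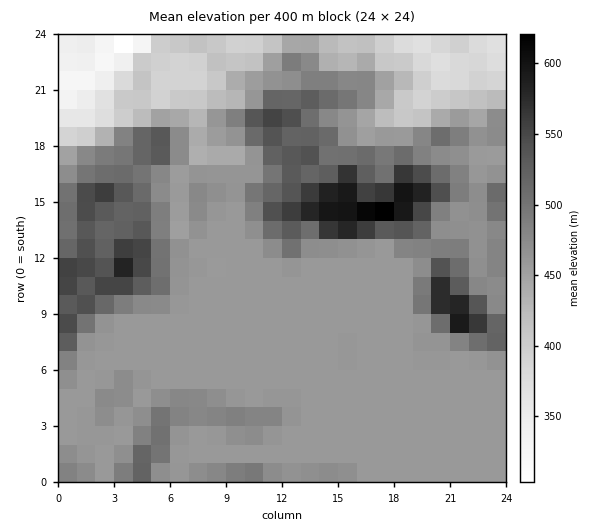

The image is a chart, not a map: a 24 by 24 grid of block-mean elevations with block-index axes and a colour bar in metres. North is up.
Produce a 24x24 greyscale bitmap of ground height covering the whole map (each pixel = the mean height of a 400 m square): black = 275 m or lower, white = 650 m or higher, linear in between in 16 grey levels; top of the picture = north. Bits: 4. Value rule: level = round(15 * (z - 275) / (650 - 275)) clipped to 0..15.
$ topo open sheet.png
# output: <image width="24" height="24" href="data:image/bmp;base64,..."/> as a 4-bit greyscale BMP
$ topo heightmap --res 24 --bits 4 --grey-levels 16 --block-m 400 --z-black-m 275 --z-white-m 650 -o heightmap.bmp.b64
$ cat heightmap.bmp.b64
<image width="24" height="24" href="data:image/bmp;base64,Qk2WAQAAAAAAAHYAAAAoAAAAGAAAABgAAAABAAQAAAAAACABAAATCwAAEwsAABAAAAAAAAAAAAAAABEREQAiIiIAMzMzAERERABVVVUAZmZmAHd3dwCIiIgAmZmZAKqqqgC7u7sAzMzMAN3d3QDu7u4A////AIh5qHiJmIiId3d3d4h4qXd3d3d3d3d3d3d3iYd4iHd3d3d3d3eHiYiIiId3d3d3d3eIeIiHd3d3d3d3d4d4h3d3d3d3d3d3d4d3d3d3d3d3d3d3eKh3d3d3d3d3d3iImrmHd3d3d3d3d3edyqupiHd3d3d3d3nMqLq7qYd3d3d3d3nKiLu8uYd3d4d3d3i5iKuruYd3eJiIh4iZiJqqqXh3ianMuqqIiJuqqXh3i7zd7tuIiZu6mHiImrvNvNy5iYmZmHiIiaqsqcuYeHiZqoZ3iquZmZiId1Voqod4m6qod3iZiDNFZ3Z5q7mIdlV3eCNFVVVmeqqZh1VVZiI0VVVXeIiYh2VEVTMjVVVlZ5hmdVRERDMhJVZVVXdmZURFRA=="/>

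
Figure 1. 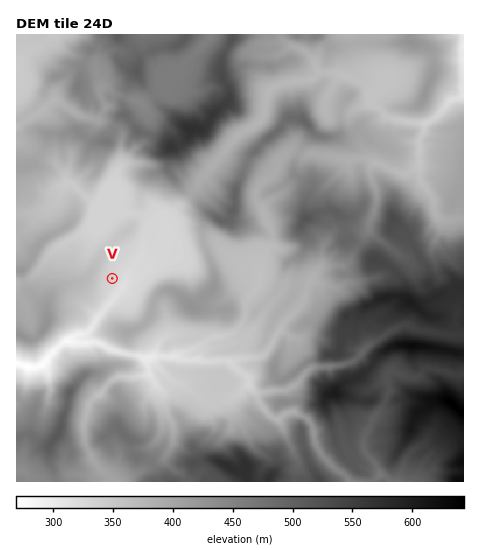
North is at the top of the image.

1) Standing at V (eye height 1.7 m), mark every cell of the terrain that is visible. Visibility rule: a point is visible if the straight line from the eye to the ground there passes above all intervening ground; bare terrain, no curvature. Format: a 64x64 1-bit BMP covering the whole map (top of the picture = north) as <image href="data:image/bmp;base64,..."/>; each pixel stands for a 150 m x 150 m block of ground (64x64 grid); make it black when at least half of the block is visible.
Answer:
<image width="64" height="64" href="data:image/bmp;base64,Qk0+AgAAAAAAAD4AAAAoAAAAQAAAAEAAAAABAAEAAAAAAAACAAATCwAAEwsAAAIAAAAAAAAA////AAAAAAAAAAAAAAAAAAAAAAAAAAAAAAAAAAAAAAAAAAAAAAAAAAAAAAAAAAAAAAAAAAAAAAAAAAAAAAAAAGAAAAAAAAAAIAYAAAAAAAAwBAAAAAAAABAAAAAAAAAAcAAAAAAAAAA4AAAAAAAAABMAAAAAAAAAA4AAAAAAAAAB4AAAAAAAAAH4AAAAAAAAAPgAAAAAAAAAYAAAAAAAAAAAAAAAAAAAAAAAAAAAAAAAAAAAAAAAAAQPwAAAAAAABA/gAAAAAAAAB+AAAAAAAAAD8AAAAAAAAAHwAAAAEAAAHfgAAAAAAAAd/BAAAAAAAB/8MAAAAAAAD/5wAAAAAAAP//AAACAAAAf/8AAAIAAAB7/gAAAAAAADn+AAgAAAAACH5wGAAAAAAAf+A4AAAAAAA/gBgAAAAAAH8ACAAAAAAAfgAAAAAAAAD8AAAAAAAAAfAAAAAAAAAD4AAAAAAAAAfgAAAAAAAAAMAAAAAAAAAA4AAAAAAAAYf4AAAAAAAD3kgAAAAAAAH8DwAAAAAAAD4DAAAAAAAAGAAAAAAAAAAwAAAAAAAAAAAAAAAAAAAAAAAAAAAAAAAAAAAAAAAAAAAAAAAAAAAAAAAAAAAAAAAAAAAAAAAAAAAAAAAAAAAAAAAAAAAAAAAAAAAAAAAAAAAAAAAAAAAAAAAAAAAAAAAAAAAAAAAA=="/>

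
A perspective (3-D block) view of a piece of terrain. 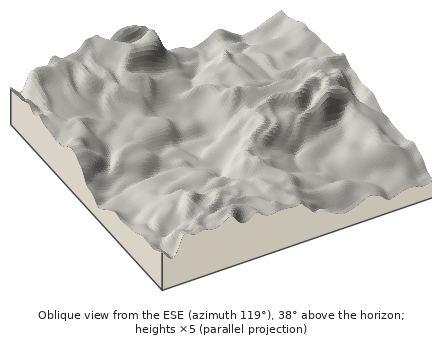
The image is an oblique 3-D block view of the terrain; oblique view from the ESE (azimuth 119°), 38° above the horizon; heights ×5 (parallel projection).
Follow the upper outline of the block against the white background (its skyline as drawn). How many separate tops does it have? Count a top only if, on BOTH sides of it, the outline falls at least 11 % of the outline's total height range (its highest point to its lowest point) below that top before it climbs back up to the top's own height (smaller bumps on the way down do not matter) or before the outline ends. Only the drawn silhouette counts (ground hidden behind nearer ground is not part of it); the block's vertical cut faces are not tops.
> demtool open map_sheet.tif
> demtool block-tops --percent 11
2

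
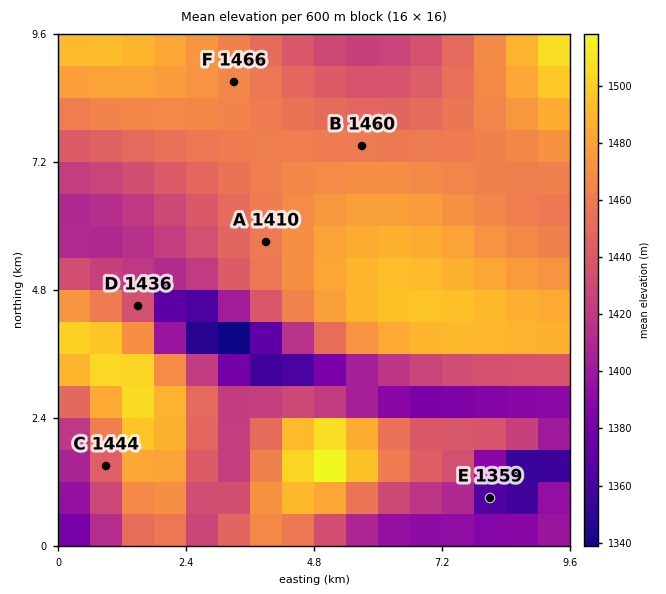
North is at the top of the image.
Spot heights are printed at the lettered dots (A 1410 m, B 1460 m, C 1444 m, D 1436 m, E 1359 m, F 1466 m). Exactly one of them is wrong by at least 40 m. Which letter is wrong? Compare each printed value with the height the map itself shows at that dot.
A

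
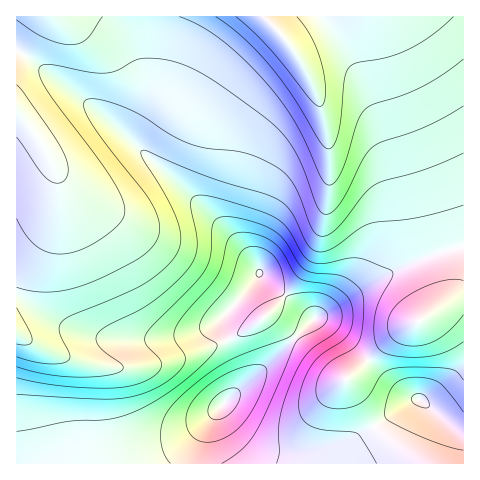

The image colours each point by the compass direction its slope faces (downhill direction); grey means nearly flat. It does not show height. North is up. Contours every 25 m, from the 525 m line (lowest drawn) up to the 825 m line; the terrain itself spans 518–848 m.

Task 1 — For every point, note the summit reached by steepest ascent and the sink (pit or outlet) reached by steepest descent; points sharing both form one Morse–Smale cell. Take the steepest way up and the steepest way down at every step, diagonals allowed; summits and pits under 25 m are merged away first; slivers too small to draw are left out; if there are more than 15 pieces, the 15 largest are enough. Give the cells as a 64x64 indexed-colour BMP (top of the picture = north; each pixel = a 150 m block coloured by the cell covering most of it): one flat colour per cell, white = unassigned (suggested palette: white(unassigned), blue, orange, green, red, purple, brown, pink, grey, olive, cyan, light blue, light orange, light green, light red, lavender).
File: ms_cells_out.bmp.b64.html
<image width="64" height="64" href="data:image/bmp;base64,Qk12CAAAAAAAAHYAAAAoAAAAQAAAAEAAAAABAAQAAAAAAAAIAAATCwAAEwsAABAAAAAAAAAA////ALR3HwAOf/8ALKAsACgn1gC9Z5QAS1aMAMJ34wB/f38AIr28AM++FwDox64AeLv/AIrfmACWmP8A1bDFABEREREREREREREREREREREREREREREREREREREVVVVVEREREREREREREREREREREREREREREREREREREVVVVVUREREREREREREREREREREREREREREREREREREVVVVVVRERERERERERERERERERERERERERERERERERFVVVVVVVERERERERERERERERERERERERERERERERERFVVVVVVVURERERERERERERERERERERERERERERERERFVVVVVVVRBEREREREREREREREREREREREREREREREREVVVVVVVREEREREREREREREREREREREREREREREREREVVVVVVVREQREREREREREREREREREREREREREREREREVVVVVVVRERBERERERERERERERERERERERERERERERERVVVVVUREREERERERERERERERERERERERERERERERERVVVVVEREREQRERERERERERERERERERERERERERERERFVVVVERERERBEREREREREREREREREREREREREREREREVVVVEREREREERERERERERERERERERERERERERERERERFVVEREREREQRERERERERERERERERERERERERERERERERVERERERERBERERERERERERERERERERERERERERERERE0REREREREEREREREREREREREREREREREREREREREREzNEREREREQREREREREREREREREREREREREREREREREzMzRERERERBERERERIiIiIiIiIhEREREREREREREREzMzM0REREREEREREiIiIiIiIiIiIiERERERERERERMzMzMzM0REREQRERIiIiIiIiIiIiIiIiERERERERERMzMzMzMzM0RERBERIiIiIiIiIiIiIiIiIhEREREREREzMzMzMzMzNEREESIiIiIiIiIiIiIiIiIiIREREREREREzMzMzMzMzNEQSIiIiIiIiIiIiIiIiIiIiERERERERERMzMzMzMzMzNCIiIiIiIiIiIiIiIiIiIiIhERERERERERMzMzMzMzMzIiIiIiIiIiIiIiIiIiIiIiIRERERERERETMzMzMzMzMiIiIiIiIiIiIiIiIiIiIiIhERERERERERETMzMzMzMyIiIiIiIiIiIiIiIiIiIiIiIRERERERERERETMzMzMzIiIiIiIiIiIiIiIiIiIiIiIRERERERERERERETMzMzMiIiIiIiIiIiIiIiIiIiIiIRERERERERERERERERMzMyIiIiIiIiIiIiIiIiIiIiIhEREREREREREREREREREzIiIiIiIiIiIiIiIiIiIiIhEREREREREREREREREREREiIiIiIiIiIiIiIiIiIiIhERERERERERERERERERERESIiIiIiIiIiIiIiIiIiIhERERERERERERERERERERERIiIiIiIiIiIiIiIiIiIhEREREREREREREREREREREREiIiIiIiIiIiIiIiIiIhERERERERERERERERERERERESIiIiIiIiIiIiIiIiIhERERERERERERERERERERERERIiIiIiIiIiIiIiIiIhEREREREREREREREREREREREREiIiIiIiIiIiIiIiIhERERERERERERERERERERERERESIiIiIiIiIiIiIiIhERERERERERERERERERERERERERIiIiIiIiIiIiIiIhEREREREREREREREREREREREREREiIiIiIiIiIiIiIRERERERERERERERERERERERERERESIiIiIiIiIiIiIRERERERERERERERERERERERERERERIiIiIiIiIiIiIREREREREREREREREREREREREREREREiIiIiIiIiIiIRERERERERERERERERERERERERERERESIiIiIiIiIiIRERERERERERERERERERERERERERERERIiIiIiIiIiIREREREREREREREREREREREREREREREREiIiIiIiIiIRERERERERERERERERERERERERERERERESIiIiIiIiIRERERERERERERERERERERERERERERERERIiIiIiIiIREREREREREREREREREREREREREREREREREiIiIiIiERERERERERERERERERERERERERERERERERESIiIiIiERERERERERERERERERERERERERERERERERERIiIiIiEREREREREREREREREREREREREREREREREREREiIiIiERERERERERERERERERERERERERERERERERERESIiIhERERERERERERERERERERERERERERERERERERERIiIhEREREREREREREREREREREREREREREREREREREREiIhERERERERERERERERERERERERERERERERERERERESIRERERERERERERERERERERERERERERERERERERERERIRERERERERERERERERERERERERERERERERERERERERERERERERERERERERERERERERERERERERERERERERERERERERERERERERERERERERERERERERERERERERERERERERERERERERERERERERERERERERERERERERERERERERERERERERERERERERERERERERERERERERERERERERERERERERERERERERERERERERERERERERERERERERERERER"/>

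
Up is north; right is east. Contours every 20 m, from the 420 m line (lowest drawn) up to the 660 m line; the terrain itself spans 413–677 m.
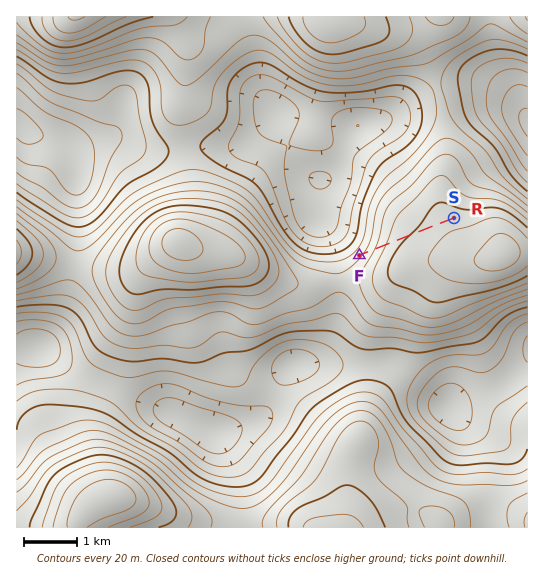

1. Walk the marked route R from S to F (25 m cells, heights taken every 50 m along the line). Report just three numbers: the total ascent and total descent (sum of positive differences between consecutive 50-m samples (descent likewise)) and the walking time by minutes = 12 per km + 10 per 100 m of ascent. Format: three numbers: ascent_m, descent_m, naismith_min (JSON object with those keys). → {"ascent_m": 1, "descent_m": 78, "naismith_min": 23}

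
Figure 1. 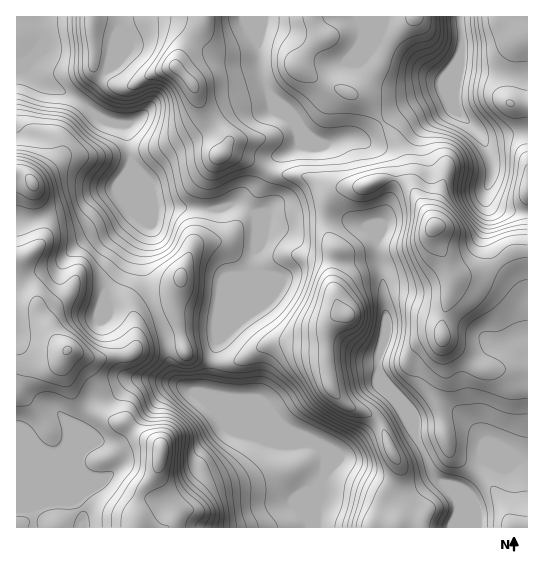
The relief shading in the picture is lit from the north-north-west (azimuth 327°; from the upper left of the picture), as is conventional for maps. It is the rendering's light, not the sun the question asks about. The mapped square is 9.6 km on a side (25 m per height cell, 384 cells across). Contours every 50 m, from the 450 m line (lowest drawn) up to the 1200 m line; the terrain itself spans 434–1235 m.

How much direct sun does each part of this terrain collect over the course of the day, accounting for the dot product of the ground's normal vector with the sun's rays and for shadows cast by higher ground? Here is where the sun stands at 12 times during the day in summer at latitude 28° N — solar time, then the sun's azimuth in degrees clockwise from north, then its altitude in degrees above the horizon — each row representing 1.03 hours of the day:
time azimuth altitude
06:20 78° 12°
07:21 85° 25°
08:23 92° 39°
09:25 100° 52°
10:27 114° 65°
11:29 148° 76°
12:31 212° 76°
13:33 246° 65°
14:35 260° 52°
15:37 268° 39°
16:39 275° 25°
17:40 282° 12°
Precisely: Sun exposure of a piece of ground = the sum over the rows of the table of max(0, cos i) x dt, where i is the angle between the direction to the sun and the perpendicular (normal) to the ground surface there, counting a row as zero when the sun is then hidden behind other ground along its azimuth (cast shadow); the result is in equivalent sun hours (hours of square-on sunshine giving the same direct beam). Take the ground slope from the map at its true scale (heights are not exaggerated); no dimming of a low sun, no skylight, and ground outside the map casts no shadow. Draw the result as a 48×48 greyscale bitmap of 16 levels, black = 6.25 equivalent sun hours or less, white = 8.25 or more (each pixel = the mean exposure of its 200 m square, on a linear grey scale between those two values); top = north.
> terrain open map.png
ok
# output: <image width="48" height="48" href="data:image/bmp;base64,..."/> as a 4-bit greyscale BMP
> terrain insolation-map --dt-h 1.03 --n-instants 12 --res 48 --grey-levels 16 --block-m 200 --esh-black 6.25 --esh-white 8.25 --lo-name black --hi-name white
<image width="48" height="48" href="data:image/bmp;base64,Qk32BAAAAAAAAHYAAAAoAAAAMAAAADAAAAABAAQAAAAAAIAEAAATCwAAEwsAABAAAAAAAAAAAAAAABEREQAiIiIAMzMzAERERABVVVUAZmZmAHd3dwCIiIgAmZmZAKqqqgC7u7sAzMzMAN3d3QDu7u4A////AO7u7tzM3t3dzKqrzMy7zJet7t7avNys3e7t3uy73d3d24irzMzLzJed3d7srNy93e7u7u26zd7tlmms3dzLvLic7u7ZndzN3e7u7u7Kre7ZV6u83d3LvMmL7u2Yztzd3e7u7u7bmt22e7u8zM27vMqJ3duczM3d7u7u7u7cub2GmrqrzMy7vMqJvMm6vO7u7u7u7u3c2q11mXebzLurzLqXnYep3d7u7u7u7u3d2611lzWLzMzMzLqIuleb3N7u7u7u7u7d3JhmdWirvMzMy5eKxmmc3N7u7u7t7u3d6zARFIq7zMzLljSctYqs3O7u7t7t7u7cyEEABqvMzM24UzjNdrut3e7t7t7e3u3cuIYQerzMzMuoVruFSrq+3u7d3e3d3d7suYhYy7zMzLqXfMdVq5re3e3d7u7c3N7bupq8uqqqu5mIvaiauJ3t3d3e7u7d3M3My6qVSJqpmqqazZiql87d3e7u7u7d7MzMypqWi8zcu8y73ZmqeN3M3e7e7u7d7aec3aqsqcvM3Ny83aqphb28zN3e7u3dthNqzIu9msy6vMy73bqXk5y928ze7u3dk0mbu5zdq83Lmau73sl1dGvNy83u7u3cqKzMzL3du83Muoiazux0ZGvN3c3u7u7cy8zN3M7tu8zczKdordtkdZvN7dze7t3c3LzN3N3uy8zdzMlmndhnmbu87u3d7u273azNzd3euszO3MuGe5iZvMvM7t7d7u3MzKzMzMzNqsze7cynaIq5zLrN7t3t7u3Muqu7u6mcu93u7t3Km82ZzKrN7c3u7t3LyYmqqXRazN3t7d3Lve2a26rO3Lze7rzLvKqpmFZZ3N7d7su6vcmLuore26mbzcu7u7y5mXl4vM3d7tzKvLmsqWjd24YSaN3curypq7mImrzd7t3KzdzMuna9pQAANe7tqLqJzMmqvN3d7t3K3u3My5eYMAM2rNzLiaiLzLq83d7u7t3L3u27zKp1MlVnvdy4iqq8y7y83cze7czM3tzLvLual4d0jN12q7vMu8y83cvN3czN3cqs3dzNyJeEe8Y4zMu8u8zMzMqr3tuqmZhlirvN2Zd1ewBL3dy8vMzMy93N3cuYiKqoiqq8yHeHiia93aiKrM3cy83c3d3d3czM3cupc0eqqc3d2TJWqqvMzd3c3dzu7u7d3cuVEEnLzN3LhDWLy4m83u2qu7zt3d3d7cuUE5y73pYyI2vMvKib3uy83N7c3d3e3cuoacqbzUIjR7uXVomKzczd3e3M7t3u3MuYq7m83nmqvLiJhEZ53Mzd3dzN7u7d3MupuprMzMzM24rN22R7283dzMve7t3d3Lq7upnM3dzMya3bu7qtys3dvLzu3d3e3LvLuone7tzMqK3tyoe8vN3dzK3t3u7u7Ly7qone7tzMqK3u3KaLze3d3Lze7u7u7cu6imjO7tzMuK7u7cqs3tzM3Lze7t7u7su6d2fO7tzMuL7u7tzN7tu87czd7d3u7tzJVVfO7u7cuL3e7t3N3svN7cze3d7u7d7HZ3je7g=="/>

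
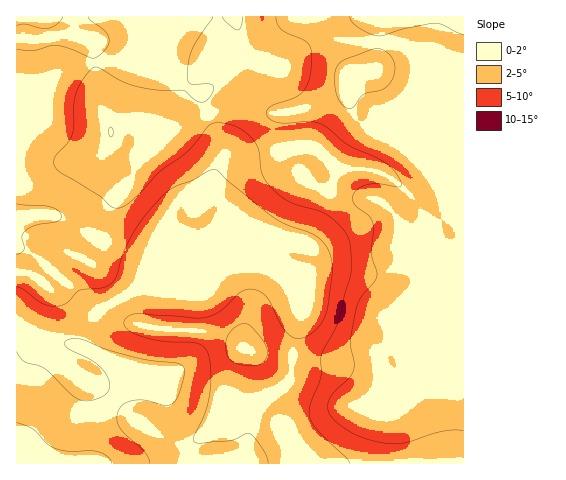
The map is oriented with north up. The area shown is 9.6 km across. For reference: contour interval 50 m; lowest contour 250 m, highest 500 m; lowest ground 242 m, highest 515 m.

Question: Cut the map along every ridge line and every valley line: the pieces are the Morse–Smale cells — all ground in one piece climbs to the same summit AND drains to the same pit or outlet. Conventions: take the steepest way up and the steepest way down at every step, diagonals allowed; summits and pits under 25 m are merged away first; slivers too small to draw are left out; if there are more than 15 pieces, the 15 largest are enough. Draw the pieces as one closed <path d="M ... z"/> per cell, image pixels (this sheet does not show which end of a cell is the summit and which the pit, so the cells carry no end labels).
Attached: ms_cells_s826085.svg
<path d="M463 16l-447 1 1 103 12-9 5-13 26-26 31-9 32-1 9-3 10-7 6-18 2 20 6 9 25 21 21 10 5 19 14 33 0 13-8 20 0 9 14 25 1 10-22 36 8-4 9-1 33 5 32 14 9 5 6 9 0 21-8 32-4 31-3 11-11 8-20 10-7 8-43-6-28-8-12-7-8-8-23-4-54-28 4-14 12-22 62-34-8-14-44-18-47-27-13-4-31 4 0 246 447-1z"/><path d="M148 34l-6 18-10 7-9 3-32 1-31 9-26 26-5 13-13 9 0 97 32-3 13 4 40 23 51 22 6 13 9 6 28 2 12-28 21-33-1-10-14-25 0-9 8-20 0-13-14-33-5-19-21-10-25-21-6-9z"/><path d="M225 254l-16 4-4 4-10 22-23-1-15-6-51 28-12 11-8 17-4 14 54 28 23 4 8 8 12 7 28 8 43 6 10-10 23-11 7-10 4-31 9-38 0-21-6-9-19-11-27-9z"/>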